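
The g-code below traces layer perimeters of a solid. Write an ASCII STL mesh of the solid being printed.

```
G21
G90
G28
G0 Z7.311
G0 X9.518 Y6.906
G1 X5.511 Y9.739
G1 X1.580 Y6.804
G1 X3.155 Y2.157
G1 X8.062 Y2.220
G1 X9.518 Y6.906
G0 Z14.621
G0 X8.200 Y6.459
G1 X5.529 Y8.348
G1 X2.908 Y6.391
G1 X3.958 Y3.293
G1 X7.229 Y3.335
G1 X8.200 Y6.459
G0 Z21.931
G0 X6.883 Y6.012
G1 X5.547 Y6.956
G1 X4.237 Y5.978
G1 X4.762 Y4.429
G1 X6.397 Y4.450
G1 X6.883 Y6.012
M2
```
solid part
  facet normal 0.0000 0.0000 -1.0000
    outer loop
      vertex 0.251 7.217 0.000
      vertex 5.493 11.130 0.000
      vertex 10.835 7.353 0.000
    endloop
  endfacet
  facet normal 0.0000 0.0000 -1.0000
    outer loop
      vertex 2.352 1.021 0.000
      vertex 0.251 7.217 0.000
      vertex 10.835 7.353 0.000
    endloop
  endfacet
  facet normal 0.0000 0.0000 -1.0000
    outer loop
      vertex 8.894 1.105 0.000
      vertex 2.352 1.021 0.000
      vertex 10.835 7.353 0.000
    endloop
  endfacet
  facet normal 0.5706 0.8070 0.1522
    outer loop
      vertex 10.835 7.353 0.000
      vertex 5.493 11.130 0.000
      vertex 5.565 5.565 29.242
    endloop
  endfacet
  facet normal -0.5912 0.7920 0.1522
    outer loop
      vertex 5.493 11.130 0.000
      vertex 0.251 7.217 0.000
      vertex 5.565 5.565 29.242
    endloop
  endfacet
  facet normal -0.9360 -0.3174 0.1522
    outer loop
      vertex 0.251 7.217 0.000
      vertex 2.352 1.021 0.000
      vertex 5.565 5.565 29.242
    endloop
  endfacet
  facet normal 0.0127 -0.9883 0.1522
    outer loop
      vertex 2.352 1.021 0.000
      vertex 8.894 1.105 0.000
      vertex 5.565 5.565 29.242
    endloop
  endfacet
  facet normal 0.9439 -0.2932 0.1522
    outer loop
      vertex 8.894 1.105 0.000
      vertex 10.835 7.353 0.000
      vertex 5.565 5.565 29.242
    endloop
  endfacet
endsolid part

The G0 Z moves step by Δz≈7.311 mm. The G1 loops shrink linearly with z, so the solid tapers from its base footprint up to z≈29.2. Closing with a flat bottom cap and the tapered top and triangulating gives 8 facets — a regular 5-sided pyramid, base circumscribed radius ≈ 5.57 mm, apex at z ≈ 29.2 mm.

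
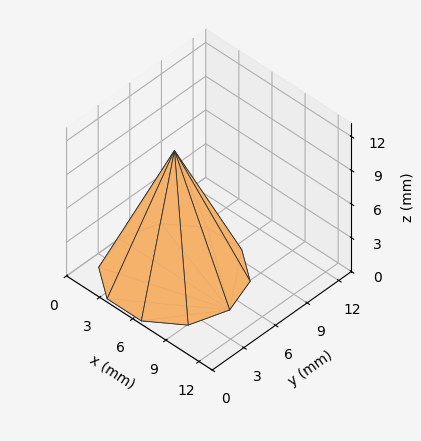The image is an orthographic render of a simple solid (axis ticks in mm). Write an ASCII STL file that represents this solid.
Reading the render: the shape is a regular 10-sided pyramid, base circumscribed radius ≈ 5 mm, apex at z ≈ 11 mm (dimensions read to the nearest mm from the axis ticks). For the STL, each face is triangulated and given an outward normal.

solid part
  facet normal 0.0000 0.0000 -1.0000
    outer loop
      vertex 6.55 9.76 0.00
      vertex 9.05 7.94 0.00
      vertex 10.00 5.00 0.00
    endloop
  endfacet
  facet normal 0.0000 0.0000 -1.0000
    outer loop
      vertex 3.45 9.76 0.00
      vertex 6.55 9.76 0.00
      vertex 10.00 5.00 0.00
    endloop
  endfacet
  facet normal 0.0000 0.0000 -1.0000
    outer loop
      vertex 0.95 7.94 0.00
      vertex 3.45 9.76 0.00
      vertex 10.00 5.00 0.00
    endloop
  endfacet
  facet normal 0.0000 0.0000 -1.0000
    outer loop
      vertex 0.00 5.00 0.00
      vertex 0.95 7.94 0.00
      vertex 10.00 5.00 0.00
    endloop
  endfacet
  facet normal 0.0000 0.0000 -1.0000
    outer loop
      vertex 0.95 2.06 0.00
      vertex 0.00 5.00 0.00
      vertex 10.00 5.00 0.00
    endloop
  endfacet
  facet normal 0.0000 0.0000 -1.0000
    outer loop
      vertex 3.45 0.24 0.00
      vertex 0.95 2.06 0.00
      vertex 10.00 5.00 0.00
    endloop
  endfacet
  facet normal 0.0000 0.0000 -1.0000
    outer loop
      vertex 6.55 0.24 0.00
      vertex 3.45 0.24 0.00
      vertex 10.00 5.00 0.00
    endloop
  endfacet
  facet normal 0.0000 0.0000 -1.0000
    outer loop
      vertex 9.05 2.06 0.00
      vertex 6.55 0.24 0.00
      vertex 10.00 5.00 0.00
    endloop
  endfacet
  facet normal 0.8734 0.2822 0.3970
    outer loop
      vertex 10.00 5.00 0.00
      vertex 9.05 7.94 0.00
      vertex 5.00 5.00 11.00
    endloop
  endfacet
  facet normal 0.5401 0.7420 0.3972
    outer loop
      vertex 9.05 7.94 0.00
      vertex 6.55 9.76 0.00
      vertex 5.00 5.00 11.00
    endloop
  endfacet
  facet normal 0.0000 0.9178 0.3971
    outer loop
      vertex 6.55 9.76 0.00
      vertex 3.45 9.76 0.00
      vertex 5.00 5.00 11.00
    endloop
  endfacet
  facet normal -0.5401 0.7420 0.3972
    outer loop
      vertex 3.45 9.76 0.00
      vertex 0.95 7.94 0.00
      vertex 5.00 5.00 11.00
    endloop
  endfacet
  facet normal -0.8734 0.2822 0.3970
    outer loop
      vertex 0.95 7.94 0.00
      vertex 0.00 5.00 0.00
      vertex 5.00 5.00 11.00
    endloop
  endfacet
  facet normal -0.8734 -0.2822 0.3970
    outer loop
      vertex 0.00 5.00 0.00
      vertex 0.95 2.06 0.00
      vertex 5.00 5.00 11.00
    endloop
  endfacet
  facet normal -0.5401 -0.7420 0.3972
    outer loop
      vertex 0.95 2.06 0.00
      vertex 3.45 0.24 0.00
      vertex 5.00 5.00 11.00
    endloop
  endfacet
  facet normal 0.0000 -0.9178 0.3971
    outer loop
      vertex 3.45 0.24 0.00
      vertex 6.55 0.24 0.00
      vertex 5.00 5.00 11.00
    endloop
  endfacet
  facet normal 0.5401 -0.7420 0.3972
    outer loop
      vertex 6.55 0.24 0.00
      vertex 9.05 2.06 0.00
      vertex 5.00 5.00 11.00
    endloop
  endfacet
  facet normal 0.8734 -0.2822 0.3970
    outer loop
      vertex 9.05 2.06 0.00
      vertex 10.00 5.00 0.00
      vertex 5.00 5.00 11.00
    endloop
  endfacet
endsolid part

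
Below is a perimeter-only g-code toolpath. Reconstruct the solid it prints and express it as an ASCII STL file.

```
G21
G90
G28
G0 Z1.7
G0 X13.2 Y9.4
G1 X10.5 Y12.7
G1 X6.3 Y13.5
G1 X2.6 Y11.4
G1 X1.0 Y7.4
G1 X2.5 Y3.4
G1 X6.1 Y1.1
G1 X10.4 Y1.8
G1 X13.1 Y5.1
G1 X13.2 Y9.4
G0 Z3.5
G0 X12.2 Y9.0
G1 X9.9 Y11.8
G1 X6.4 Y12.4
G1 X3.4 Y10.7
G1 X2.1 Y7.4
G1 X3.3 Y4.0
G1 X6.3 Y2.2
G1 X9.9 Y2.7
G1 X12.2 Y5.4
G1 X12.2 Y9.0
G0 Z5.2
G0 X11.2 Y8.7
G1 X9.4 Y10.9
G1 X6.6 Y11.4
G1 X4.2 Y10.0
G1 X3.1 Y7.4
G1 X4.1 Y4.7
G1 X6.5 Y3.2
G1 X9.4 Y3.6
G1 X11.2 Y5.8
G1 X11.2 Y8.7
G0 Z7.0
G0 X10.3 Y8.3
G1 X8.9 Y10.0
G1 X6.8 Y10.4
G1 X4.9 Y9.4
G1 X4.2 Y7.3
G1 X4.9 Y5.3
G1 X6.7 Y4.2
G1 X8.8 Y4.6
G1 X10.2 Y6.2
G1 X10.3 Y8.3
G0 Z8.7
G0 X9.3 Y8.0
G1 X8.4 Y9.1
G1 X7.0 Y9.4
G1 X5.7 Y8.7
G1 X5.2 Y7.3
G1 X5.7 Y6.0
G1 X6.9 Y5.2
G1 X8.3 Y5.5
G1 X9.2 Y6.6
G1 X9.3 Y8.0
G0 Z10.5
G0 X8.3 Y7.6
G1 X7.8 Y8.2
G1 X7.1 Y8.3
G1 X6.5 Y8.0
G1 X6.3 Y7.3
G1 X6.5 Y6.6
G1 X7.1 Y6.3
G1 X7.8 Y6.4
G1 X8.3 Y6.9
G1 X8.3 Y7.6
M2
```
solid part
  facet normal 0.0000 0.0000 -1.0000
    outer loop
      vertex 6.1 14.5 0.0
      vertex 11.0 13.6 0.0
      vertex 14.2 9.7 0.0
    endloop
  endfacet
  facet normal 0.0000 0.0000 -1.0000
    outer loop
      vertex 1.8 12.1 0.0
      vertex 6.1 14.5 0.0
      vertex 14.2 9.7 0.0
    endloop
  endfacet
  facet normal 0.0000 0.0000 -1.0000
    outer loop
      vertex 0.0 7.4 0.0
      vertex 1.8 12.1 0.0
      vertex 14.2 9.7 0.0
    endloop
  endfacet
  facet normal 0.0000 0.0000 -1.0000
    outer loop
      vertex 1.7 2.7 0.0
      vertex 0.0 7.4 0.0
      vertex 14.2 9.7 0.0
    endloop
  endfacet
  facet normal 0.0000 0.0000 -1.0000
    outer loop
      vertex 5.9 0.1 0.0
      vertex 1.7 2.7 0.0
      vertex 14.2 9.7 0.0
    endloop
  endfacet
  facet normal 0.0000 0.0000 -1.0000
    outer loop
      vertex 10.9 0.9 0.0
      vertex 5.9 0.1 0.0
      vertex 14.2 9.7 0.0
    endloop
  endfacet
  facet normal 0.0000 0.0000 -1.0000
    outer loop
      vertex 14.1 4.7 0.0
      vertex 10.9 0.9 0.0
      vertex 14.2 9.7 0.0
    endloop
  endfacet
  facet normal 0.6739 0.5530 0.4899
    outer loop
      vertex 14.2 9.7 0.0
      vertex 11.0 13.6 0.0
      vertex 7.3 7.3 12.2
    endloop
  endfacet
  facet normal 0.1574 0.8572 0.4904
    outer loop
      vertex 11.0 13.6 0.0
      vertex 6.1 14.5 0.0
      vertex 7.3 7.3 12.2
    endloop
  endfacet
  facet normal -0.4246 0.7608 0.4908
    outer loop
      vertex 6.1 14.5 0.0
      vertex 1.8 12.1 0.0
      vertex 7.3 7.3 12.2
    endloop
  endfacet
  facet normal -0.8142 0.3118 0.4897
    outer loop
      vertex 1.8 12.1 0.0
      vertex 0.0 7.4 0.0
      vertex 7.3 7.3 12.2
    endloop
  endfacet
  facet normal -0.8205 -0.2968 0.4885
    outer loop
      vertex 0.0 7.4 0.0
      vertex 1.7 2.7 0.0
      vertex 7.3 7.3 12.2
    endloop
  endfacet
  facet normal -0.4588 -0.7412 0.4901
    outer loop
      vertex 1.7 2.7 0.0
      vertex 5.9 0.1 0.0
      vertex 7.3 7.3 12.2
    endloop
  endfacet
  facet normal 0.1376 -0.8598 0.4917
    outer loop
      vertex 5.9 0.1 0.0
      vertex 10.9 0.9 0.0
      vertex 7.3 7.3 12.2
    endloop
  endfacet
  facet normal 0.6664 -0.5611 0.4910
    outer loop
      vertex 10.9 0.9 0.0
      vertex 14.1 4.7 0.0
      vertex 7.3 7.3 12.2
    endloop
  endfacet
  facet normal 0.8718 -0.0174 0.4896
    outer loop
      vertex 14.1 4.7 0.0
      vertex 14.2 9.7 0.0
      vertex 7.3 7.3 12.2
    endloop
  endfacet
endsolid part

The G0 Z moves step by Δz≈1.7 mm. The G1 loops shrink linearly with z, so the solid tapers from its base footprint up to z≈12.2. Closing with a flat bottom cap and the tapered top and triangulating gives 16 facets — a regular 9-sided pyramid, base circumscribed radius ≈ 7.3 mm, apex at z ≈ 12.2 mm.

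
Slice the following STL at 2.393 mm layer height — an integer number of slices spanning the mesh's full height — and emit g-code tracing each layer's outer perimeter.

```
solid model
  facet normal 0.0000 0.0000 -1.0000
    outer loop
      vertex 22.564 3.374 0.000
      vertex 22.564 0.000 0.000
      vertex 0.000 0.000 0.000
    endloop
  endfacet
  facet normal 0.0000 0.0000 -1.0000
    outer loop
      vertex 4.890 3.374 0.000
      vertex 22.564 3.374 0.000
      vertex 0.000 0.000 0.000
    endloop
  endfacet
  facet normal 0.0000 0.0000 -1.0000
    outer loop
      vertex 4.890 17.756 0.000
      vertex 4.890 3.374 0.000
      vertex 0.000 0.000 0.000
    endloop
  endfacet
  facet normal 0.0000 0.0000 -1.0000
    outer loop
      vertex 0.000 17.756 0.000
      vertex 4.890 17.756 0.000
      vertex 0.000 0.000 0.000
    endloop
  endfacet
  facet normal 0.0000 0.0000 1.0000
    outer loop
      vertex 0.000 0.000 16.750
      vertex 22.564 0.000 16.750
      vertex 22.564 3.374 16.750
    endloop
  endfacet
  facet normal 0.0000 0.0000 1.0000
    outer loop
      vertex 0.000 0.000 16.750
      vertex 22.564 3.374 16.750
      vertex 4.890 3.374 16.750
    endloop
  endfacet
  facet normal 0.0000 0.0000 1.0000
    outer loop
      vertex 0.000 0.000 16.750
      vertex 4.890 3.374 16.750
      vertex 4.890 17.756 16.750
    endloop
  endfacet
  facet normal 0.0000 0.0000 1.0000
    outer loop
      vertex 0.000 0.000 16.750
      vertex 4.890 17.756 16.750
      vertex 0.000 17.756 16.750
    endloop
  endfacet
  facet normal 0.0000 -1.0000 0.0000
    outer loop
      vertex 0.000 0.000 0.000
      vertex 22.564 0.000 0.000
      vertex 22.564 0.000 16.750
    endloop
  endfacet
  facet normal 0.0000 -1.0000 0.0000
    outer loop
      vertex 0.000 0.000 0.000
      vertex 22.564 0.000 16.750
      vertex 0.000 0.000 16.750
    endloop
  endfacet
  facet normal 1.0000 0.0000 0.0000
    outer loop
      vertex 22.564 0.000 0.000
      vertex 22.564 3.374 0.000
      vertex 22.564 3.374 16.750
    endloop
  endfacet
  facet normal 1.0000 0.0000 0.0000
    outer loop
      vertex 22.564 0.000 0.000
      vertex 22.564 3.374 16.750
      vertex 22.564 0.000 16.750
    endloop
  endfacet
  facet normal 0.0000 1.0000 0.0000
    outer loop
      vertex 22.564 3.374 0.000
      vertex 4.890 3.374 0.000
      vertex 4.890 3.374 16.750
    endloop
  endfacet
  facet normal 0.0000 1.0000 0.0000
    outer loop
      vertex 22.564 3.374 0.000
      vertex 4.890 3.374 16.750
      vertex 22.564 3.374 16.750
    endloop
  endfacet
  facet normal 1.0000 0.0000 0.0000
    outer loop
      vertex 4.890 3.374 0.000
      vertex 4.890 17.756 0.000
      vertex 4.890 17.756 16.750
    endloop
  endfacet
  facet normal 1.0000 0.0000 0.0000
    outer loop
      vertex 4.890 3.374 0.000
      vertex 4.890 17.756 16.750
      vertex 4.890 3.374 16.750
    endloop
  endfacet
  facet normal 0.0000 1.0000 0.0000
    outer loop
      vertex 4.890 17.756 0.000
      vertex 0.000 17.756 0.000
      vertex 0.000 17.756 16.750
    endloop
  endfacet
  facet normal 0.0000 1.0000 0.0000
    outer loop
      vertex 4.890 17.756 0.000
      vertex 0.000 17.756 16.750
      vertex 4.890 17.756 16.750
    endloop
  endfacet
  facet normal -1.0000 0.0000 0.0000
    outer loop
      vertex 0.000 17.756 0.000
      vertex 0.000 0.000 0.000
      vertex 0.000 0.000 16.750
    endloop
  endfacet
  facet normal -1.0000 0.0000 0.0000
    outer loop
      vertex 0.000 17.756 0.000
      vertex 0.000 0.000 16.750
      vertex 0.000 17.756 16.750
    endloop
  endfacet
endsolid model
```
; perimeter-only toolpath
G21 ; units = mm
G90 ; absolute positioning
G28 ; home
; layer 1
G0 Z2.393
G0 X0.000 Y0.000
G1 X22.564 Y0.000
G1 X22.564 Y3.374
G1 X4.890 Y3.374
G1 X4.890 Y17.756
G1 X0.000 Y17.756
G1 X0.000 Y0.000
; layer 2
G0 Z4.786
G0 X0.000 Y0.000
G1 X22.564 Y0.000
G1 X22.564 Y3.374
G1 X4.890 Y3.374
G1 X4.890 Y17.756
G1 X0.000 Y17.756
G1 X0.000 Y0.000
; layer 3
G0 Z7.179
G0 X0.000 Y0.000
G1 X22.564 Y0.000
G1 X22.564 Y3.374
G1 X4.890 Y3.374
G1 X4.890 Y17.756
G1 X0.000 Y17.756
G1 X0.000 Y0.000
; layer 4
G0 Z9.571
G0 X0.000 Y0.000
G1 X22.564 Y0.000
G1 X22.564 Y3.374
G1 X4.890 Y3.374
G1 X4.890 Y17.756
G1 X0.000 Y17.756
G1 X0.000 Y0.000
; layer 5
G0 Z11.964
G0 X0.000 Y0.000
G1 X22.564 Y0.000
G1 X22.564 Y3.374
G1 X4.890 Y3.374
G1 X4.890 Y17.756
G1 X0.000 Y17.756
G1 X0.000 Y0.000
; layer 6
G0 Z14.357
G0 X0.000 Y0.000
G1 X22.564 Y0.000
G1 X22.564 Y3.374
G1 X4.890 Y3.374
G1 X4.890 Y17.756
G1 X0.000 Y17.756
G1 X0.000 Y0.000
; layer 7
G0 Z16.750
G0 X0.000 Y0.000
G1 X22.564 Y0.000
G1 X22.564 Y3.374
G1 X4.890 Y3.374
G1 X4.890 Y17.756
G1 X0.000 Y17.756
G1 X0.000 Y0.000
M2 ; end

The solid is an L-shaped prism: outer 22.6 × 17.8 mm, arm thicknesses ≈ 3.37 mm (horizontal) and 4.89 mm (vertical), extruded 16.8 mm in z. Slicing at Δz = 2.393 mm — 7 equal slices spanning the solid's height, so layer i sits at z = i·h/7 — gives 7 non-empty perimeters. Each is a 6-segment closed polygon; G0 lifts to the layer z and rapids to the start vertex, then G1 traces the edges.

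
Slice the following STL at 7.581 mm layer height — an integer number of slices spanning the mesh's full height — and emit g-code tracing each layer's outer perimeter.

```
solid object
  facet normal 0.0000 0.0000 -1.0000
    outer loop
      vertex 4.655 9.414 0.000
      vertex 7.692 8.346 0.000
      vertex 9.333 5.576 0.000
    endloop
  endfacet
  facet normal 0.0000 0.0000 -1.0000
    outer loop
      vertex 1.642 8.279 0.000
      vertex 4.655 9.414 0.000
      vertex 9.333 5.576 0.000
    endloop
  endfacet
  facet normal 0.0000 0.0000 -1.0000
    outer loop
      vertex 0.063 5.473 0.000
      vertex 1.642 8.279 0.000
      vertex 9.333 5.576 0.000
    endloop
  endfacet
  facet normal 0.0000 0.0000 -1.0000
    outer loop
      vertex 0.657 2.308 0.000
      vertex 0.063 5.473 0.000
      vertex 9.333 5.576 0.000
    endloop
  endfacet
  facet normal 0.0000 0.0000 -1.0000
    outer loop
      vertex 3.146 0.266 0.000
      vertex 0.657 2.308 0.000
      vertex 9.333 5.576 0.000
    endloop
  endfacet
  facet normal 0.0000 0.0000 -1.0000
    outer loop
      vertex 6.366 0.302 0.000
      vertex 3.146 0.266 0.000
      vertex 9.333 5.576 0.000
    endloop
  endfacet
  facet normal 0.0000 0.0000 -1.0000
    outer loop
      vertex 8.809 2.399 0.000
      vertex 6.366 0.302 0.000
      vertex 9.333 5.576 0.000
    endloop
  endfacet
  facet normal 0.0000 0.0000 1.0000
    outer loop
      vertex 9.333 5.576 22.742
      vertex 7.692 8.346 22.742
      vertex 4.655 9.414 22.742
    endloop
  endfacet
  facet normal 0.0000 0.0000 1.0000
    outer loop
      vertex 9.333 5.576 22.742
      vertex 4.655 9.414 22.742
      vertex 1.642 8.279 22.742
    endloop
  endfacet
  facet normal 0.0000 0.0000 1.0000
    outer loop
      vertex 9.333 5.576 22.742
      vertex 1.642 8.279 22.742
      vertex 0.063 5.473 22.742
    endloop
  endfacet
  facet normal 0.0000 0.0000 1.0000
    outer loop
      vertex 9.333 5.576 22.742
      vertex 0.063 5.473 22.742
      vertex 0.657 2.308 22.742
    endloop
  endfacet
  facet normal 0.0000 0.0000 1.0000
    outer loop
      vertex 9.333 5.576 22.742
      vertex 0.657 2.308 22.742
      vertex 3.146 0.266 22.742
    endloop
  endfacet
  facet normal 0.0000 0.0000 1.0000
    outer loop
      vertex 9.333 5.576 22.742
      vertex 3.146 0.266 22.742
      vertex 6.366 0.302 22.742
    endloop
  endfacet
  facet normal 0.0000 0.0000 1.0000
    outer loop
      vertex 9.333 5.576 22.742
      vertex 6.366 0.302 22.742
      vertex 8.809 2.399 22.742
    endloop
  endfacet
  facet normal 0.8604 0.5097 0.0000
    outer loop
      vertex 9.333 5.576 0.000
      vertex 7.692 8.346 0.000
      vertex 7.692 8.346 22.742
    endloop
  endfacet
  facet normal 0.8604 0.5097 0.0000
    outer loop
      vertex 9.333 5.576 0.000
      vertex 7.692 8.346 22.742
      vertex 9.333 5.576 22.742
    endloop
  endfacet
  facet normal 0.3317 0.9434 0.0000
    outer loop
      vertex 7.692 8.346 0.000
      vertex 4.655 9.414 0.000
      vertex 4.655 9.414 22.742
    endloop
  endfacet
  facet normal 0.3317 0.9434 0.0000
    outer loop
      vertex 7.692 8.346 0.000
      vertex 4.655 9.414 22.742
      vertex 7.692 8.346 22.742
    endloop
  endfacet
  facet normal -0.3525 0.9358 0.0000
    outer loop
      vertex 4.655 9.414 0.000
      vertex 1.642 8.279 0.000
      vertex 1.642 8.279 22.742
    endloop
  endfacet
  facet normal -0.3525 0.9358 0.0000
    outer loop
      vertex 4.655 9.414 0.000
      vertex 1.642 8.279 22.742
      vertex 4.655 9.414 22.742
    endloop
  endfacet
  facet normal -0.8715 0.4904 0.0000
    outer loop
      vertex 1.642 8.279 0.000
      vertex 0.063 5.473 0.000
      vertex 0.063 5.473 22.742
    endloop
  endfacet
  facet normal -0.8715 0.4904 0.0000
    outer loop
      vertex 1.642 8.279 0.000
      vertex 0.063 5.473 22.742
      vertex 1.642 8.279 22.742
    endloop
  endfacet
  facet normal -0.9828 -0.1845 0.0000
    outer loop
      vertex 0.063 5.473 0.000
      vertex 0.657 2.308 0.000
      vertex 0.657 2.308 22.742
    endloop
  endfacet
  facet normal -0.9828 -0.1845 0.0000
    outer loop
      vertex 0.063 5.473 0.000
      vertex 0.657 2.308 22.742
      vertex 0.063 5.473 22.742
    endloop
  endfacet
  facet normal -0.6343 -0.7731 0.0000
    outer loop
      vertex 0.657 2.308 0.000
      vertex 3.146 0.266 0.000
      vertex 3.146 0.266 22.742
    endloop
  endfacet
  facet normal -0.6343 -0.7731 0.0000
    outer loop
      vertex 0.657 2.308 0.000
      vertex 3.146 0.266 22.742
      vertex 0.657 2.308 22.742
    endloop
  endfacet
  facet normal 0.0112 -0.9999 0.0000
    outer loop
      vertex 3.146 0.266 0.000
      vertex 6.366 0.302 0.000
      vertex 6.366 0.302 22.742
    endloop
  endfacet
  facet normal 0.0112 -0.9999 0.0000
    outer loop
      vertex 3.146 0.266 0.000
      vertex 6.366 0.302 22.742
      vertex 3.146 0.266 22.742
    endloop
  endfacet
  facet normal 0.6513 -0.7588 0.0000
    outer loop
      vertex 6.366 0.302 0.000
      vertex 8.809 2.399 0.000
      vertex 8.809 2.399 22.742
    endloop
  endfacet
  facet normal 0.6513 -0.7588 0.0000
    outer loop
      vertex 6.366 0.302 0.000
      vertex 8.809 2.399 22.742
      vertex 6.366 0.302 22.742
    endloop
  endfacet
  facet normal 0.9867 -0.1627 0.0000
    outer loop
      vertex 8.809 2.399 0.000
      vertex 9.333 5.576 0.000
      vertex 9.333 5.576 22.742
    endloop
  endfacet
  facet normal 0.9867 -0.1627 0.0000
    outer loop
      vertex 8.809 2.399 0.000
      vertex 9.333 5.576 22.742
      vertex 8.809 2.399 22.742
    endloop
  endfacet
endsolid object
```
; perimeter-only toolpath
G21 ; units = mm
G90 ; absolute positioning
G28 ; home
; layer 1
G0 Z7.581
G0 X9.333 Y5.576
G1 X7.692 Y8.346
G1 X4.655 Y9.414
G1 X1.642 Y8.279
G1 X0.063 Y5.473
G1 X0.657 Y2.308
G1 X3.146 Y0.266
G1 X6.366 Y0.302
G1 X8.809 Y2.399
G1 X9.333 Y5.576
; layer 2
G0 Z15.161
G0 X9.333 Y5.576
G1 X7.692 Y8.346
G1 X4.655 Y9.414
G1 X1.642 Y8.279
G1 X0.063 Y5.473
G1 X0.657 Y2.308
G1 X3.146 Y0.266
G1 X6.366 Y0.302
G1 X8.809 Y2.399
G1 X9.333 Y5.576
; layer 3
G0 Z22.742
G0 X9.333 Y5.576
G1 X7.692 Y8.346
G1 X4.655 Y9.414
G1 X1.642 Y8.279
G1 X0.063 Y5.473
G1 X0.657 Y2.308
G1 X3.146 Y0.266
G1 X6.366 Y0.302
G1 X8.809 Y2.399
G1 X9.333 Y5.576
M2 ; end

The solid is a regular 9-sided prism (a cylinder approximated with 9 flat sides), circumscribed radius ≈ 4.71 mm, height ≈ 22.7 mm. Slicing at Δz = 7.581 mm — 3 equal slices spanning the solid's height, so layer i sits at z = i·h/3 — gives 3 non-empty perimeters. Each is a 9-segment closed polygon; G0 lifts to the layer z and rapids to the start vertex, then G1 traces the edges.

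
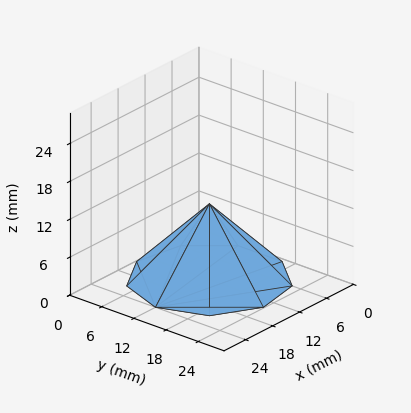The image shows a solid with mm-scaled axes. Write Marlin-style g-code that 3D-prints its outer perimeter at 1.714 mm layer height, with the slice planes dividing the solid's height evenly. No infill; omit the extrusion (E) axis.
Reading the render: the shape is a regular 9-sided pyramid, base circumscribed radius ≈ 12 mm, apex at z ≈ 12 mm (dimensions read to the nearest mm from the axis ticks). For the g-code, the solid's height is divided into equal slices at the stated Δz and each level perimeter traced with G1 moves after a G0 lift.

; perimeter-only toolpath
G21 ; units = mm
G90 ; absolute positioning
G28 ; home
; layer 1
G0 Z1.714
G0 X22.286 Y12.000
G1 X19.880 Y18.611
G1 X13.786 Y22.130
G1 X6.857 Y20.907
G1 X2.335 Y15.518
G1 X2.335 Y8.482
G1 X6.857 Y3.093
G1 X13.786 Y1.870
G1 X19.880 Y5.389
G1 X22.286 Y12.000
; layer 2
G0 Z3.429
G0 X20.571 Y12.000
G1 X18.566 Y17.509
G1 X13.489 Y20.441
G1 X7.714 Y19.423
G1 X3.946 Y14.931
G1 X3.946 Y9.069
G1 X7.714 Y4.577
G1 X13.489 Y3.559
G1 X18.566 Y6.491
G1 X20.571 Y12.000
; layer 3
G0 Z5.143
G0 X18.857 Y12.000
G1 X17.253 Y16.407
G1 X13.191 Y18.753
G1 X8.571 Y17.938
G1 X5.557 Y14.345
G1 X5.557 Y9.655
G1 X8.571 Y6.062
G1 X13.191 Y5.247
G1 X17.253 Y7.593
G1 X18.857 Y12.000
; layer 4
G0 Z6.857
G0 X17.143 Y12.000
G1 X15.940 Y15.306
G1 X12.893 Y17.065
G1 X9.429 Y16.454
G1 X7.167 Y13.759
G1 X7.167 Y10.241
G1 X9.429 Y7.546
G1 X12.893 Y6.935
G1 X15.940 Y8.694
G1 X17.143 Y12.000
; layer 5
G0 Z8.571
G0 X15.429 Y12.000
G1 X14.627 Y14.204
G1 X12.595 Y15.377
G1 X10.286 Y14.969
G1 X8.778 Y13.173
G1 X8.778 Y10.827
G1 X10.286 Y9.031
G1 X12.595 Y8.623
G1 X14.627 Y9.796
G1 X15.429 Y12.000
; layer 6
G0 Z10.286
G0 X13.714 Y12.000
G1 X13.313 Y13.102
G1 X12.298 Y13.688
G1 X11.143 Y13.485
G1 X10.389 Y12.586
G1 X10.389 Y11.414
G1 X11.143 Y10.515
G1 X12.298 Y10.312
G1 X13.313 Y10.898
G1 X13.714 Y12.000
M2 ; end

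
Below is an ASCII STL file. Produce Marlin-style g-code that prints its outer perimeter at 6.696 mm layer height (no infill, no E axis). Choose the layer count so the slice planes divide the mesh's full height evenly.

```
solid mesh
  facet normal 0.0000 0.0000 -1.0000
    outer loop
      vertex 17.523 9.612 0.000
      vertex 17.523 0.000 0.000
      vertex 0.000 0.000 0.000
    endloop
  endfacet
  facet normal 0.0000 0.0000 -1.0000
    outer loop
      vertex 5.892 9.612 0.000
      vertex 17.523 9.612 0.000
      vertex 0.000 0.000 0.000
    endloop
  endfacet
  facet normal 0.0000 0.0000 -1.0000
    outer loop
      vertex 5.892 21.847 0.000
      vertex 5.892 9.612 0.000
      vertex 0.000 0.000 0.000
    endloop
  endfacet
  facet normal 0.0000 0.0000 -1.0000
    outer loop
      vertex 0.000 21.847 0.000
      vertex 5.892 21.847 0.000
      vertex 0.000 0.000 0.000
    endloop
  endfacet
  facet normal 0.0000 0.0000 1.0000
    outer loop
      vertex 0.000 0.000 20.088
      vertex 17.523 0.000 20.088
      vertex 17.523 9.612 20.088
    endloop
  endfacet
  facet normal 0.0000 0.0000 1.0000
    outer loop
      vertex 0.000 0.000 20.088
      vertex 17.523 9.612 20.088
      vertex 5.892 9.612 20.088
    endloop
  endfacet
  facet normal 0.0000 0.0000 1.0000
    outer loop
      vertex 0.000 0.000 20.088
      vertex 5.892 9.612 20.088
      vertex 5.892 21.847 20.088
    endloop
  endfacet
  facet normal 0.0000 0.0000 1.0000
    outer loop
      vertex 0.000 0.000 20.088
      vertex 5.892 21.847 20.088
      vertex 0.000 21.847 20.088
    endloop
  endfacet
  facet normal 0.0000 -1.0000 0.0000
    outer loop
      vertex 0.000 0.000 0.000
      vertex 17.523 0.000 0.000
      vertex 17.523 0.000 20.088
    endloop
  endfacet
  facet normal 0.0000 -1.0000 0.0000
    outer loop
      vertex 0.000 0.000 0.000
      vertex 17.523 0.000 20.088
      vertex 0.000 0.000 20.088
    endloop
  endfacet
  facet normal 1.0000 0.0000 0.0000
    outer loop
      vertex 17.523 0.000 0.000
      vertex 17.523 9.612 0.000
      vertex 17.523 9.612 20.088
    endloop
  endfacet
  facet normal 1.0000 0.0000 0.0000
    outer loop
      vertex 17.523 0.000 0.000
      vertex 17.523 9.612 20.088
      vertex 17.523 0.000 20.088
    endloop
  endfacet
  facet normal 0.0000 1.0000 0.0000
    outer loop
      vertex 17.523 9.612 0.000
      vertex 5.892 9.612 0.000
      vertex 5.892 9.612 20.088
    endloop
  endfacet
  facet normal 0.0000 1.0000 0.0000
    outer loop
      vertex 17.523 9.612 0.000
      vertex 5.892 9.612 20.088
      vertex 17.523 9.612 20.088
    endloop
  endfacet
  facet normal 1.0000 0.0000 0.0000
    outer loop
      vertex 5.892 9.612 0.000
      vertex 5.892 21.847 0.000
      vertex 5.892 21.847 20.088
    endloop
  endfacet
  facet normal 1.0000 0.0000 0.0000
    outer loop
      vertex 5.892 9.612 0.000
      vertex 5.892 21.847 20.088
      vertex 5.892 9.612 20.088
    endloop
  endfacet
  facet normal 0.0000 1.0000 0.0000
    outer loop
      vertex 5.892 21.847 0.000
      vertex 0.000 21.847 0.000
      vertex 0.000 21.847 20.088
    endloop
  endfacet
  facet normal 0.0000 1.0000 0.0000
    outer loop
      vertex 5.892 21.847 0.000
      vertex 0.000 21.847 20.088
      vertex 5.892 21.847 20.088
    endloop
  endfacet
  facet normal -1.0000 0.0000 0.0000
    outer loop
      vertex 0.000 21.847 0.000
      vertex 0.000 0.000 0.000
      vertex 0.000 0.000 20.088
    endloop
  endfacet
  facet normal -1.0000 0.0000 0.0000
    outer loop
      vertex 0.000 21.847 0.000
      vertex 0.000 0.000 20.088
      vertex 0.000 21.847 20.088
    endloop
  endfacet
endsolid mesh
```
; perimeter-only toolpath
G21 ; units = mm
G90 ; absolute positioning
G28 ; home
; layer 1
G0 Z6.696
G0 X0.000 Y0.000
G1 X17.523 Y0.000
G1 X17.523 Y9.612
G1 X5.892 Y9.612
G1 X5.892 Y21.847
G1 X0.000 Y21.847
G1 X0.000 Y0.000
; layer 2
G0 Z13.392
G0 X0.000 Y0.000
G1 X17.523 Y0.000
G1 X17.523 Y9.612
G1 X5.892 Y9.612
G1 X5.892 Y21.847
G1 X0.000 Y21.847
G1 X0.000 Y0.000
; layer 3
G0 Z20.088
G0 X0.000 Y0.000
G1 X17.523 Y0.000
G1 X17.523 Y9.612
G1 X5.892 Y9.612
G1 X5.892 Y21.847
G1 X0.000 Y21.847
G1 X0.000 Y0.000
M2 ; end

The solid is an L-shaped prism: outer 17.5 × 21.8 mm, arm thicknesses ≈ 9.61 mm (horizontal) and 5.89 mm (vertical), extruded 20.1 mm in z. Slicing at Δz = 6.696 mm — 3 equal slices spanning the solid's height, so layer i sits at z = i·h/3 — gives 3 non-empty perimeters. Each is a 6-segment closed polygon; G0 lifts to the layer z and rapids to the start vertex, then G1 traces the edges.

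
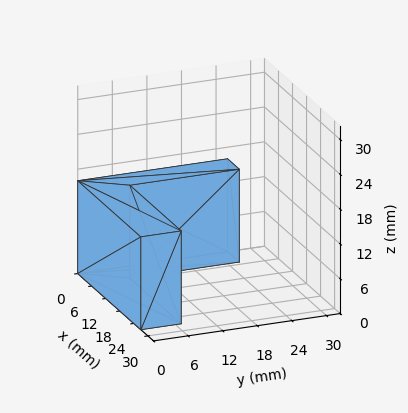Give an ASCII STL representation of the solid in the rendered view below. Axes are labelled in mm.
Reading the render: the shape is an L-shaped prism: outer 27 × 26 mm, arm thicknesses ≈ 7 mm (horizontal) and 5 mm (vertical), extruded 16 mm in z (dimensions read to the nearest mm from the axis ticks). For the STL, each face is triangulated and given an outward normal.

solid part
  facet normal 0.0000 0.0000 -1.0000
    outer loop
      vertex 27.000 7.000 0.000
      vertex 27.000 0.000 0.000
      vertex 0.000 0.000 0.000
    endloop
  endfacet
  facet normal 0.0000 0.0000 -1.0000
    outer loop
      vertex 5.000 7.000 0.000
      vertex 27.000 7.000 0.000
      vertex 0.000 0.000 0.000
    endloop
  endfacet
  facet normal 0.0000 0.0000 -1.0000
    outer loop
      vertex 5.000 26.000 0.000
      vertex 5.000 7.000 0.000
      vertex 0.000 0.000 0.000
    endloop
  endfacet
  facet normal 0.0000 0.0000 -1.0000
    outer loop
      vertex 0.000 26.000 0.000
      vertex 5.000 26.000 0.000
      vertex 0.000 0.000 0.000
    endloop
  endfacet
  facet normal 0.0000 0.0000 1.0000
    outer loop
      vertex 0.000 0.000 16.000
      vertex 27.000 0.000 16.000
      vertex 27.000 7.000 16.000
    endloop
  endfacet
  facet normal 0.0000 0.0000 1.0000
    outer loop
      vertex 0.000 0.000 16.000
      vertex 27.000 7.000 16.000
      vertex 5.000 7.000 16.000
    endloop
  endfacet
  facet normal 0.0000 0.0000 1.0000
    outer loop
      vertex 0.000 0.000 16.000
      vertex 5.000 7.000 16.000
      vertex 5.000 26.000 16.000
    endloop
  endfacet
  facet normal 0.0000 0.0000 1.0000
    outer loop
      vertex 0.000 0.000 16.000
      vertex 5.000 26.000 16.000
      vertex 0.000 26.000 16.000
    endloop
  endfacet
  facet normal 0.0000 -1.0000 0.0000
    outer loop
      vertex 0.000 0.000 0.000
      vertex 27.000 0.000 0.000
      vertex 27.000 0.000 16.000
    endloop
  endfacet
  facet normal 0.0000 -1.0000 0.0000
    outer loop
      vertex 0.000 0.000 0.000
      vertex 27.000 0.000 16.000
      vertex 0.000 0.000 16.000
    endloop
  endfacet
  facet normal 1.0000 0.0000 0.0000
    outer loop
      vertex 27.000 0.000 0.000
      vertex 27.000 7.000 0.000
      vertex 27.000 7.000 16.000
    endloop
  endfacet
  facet normal 1.0000 0.0000 0.0000
    outer loop
      vertex 27.000 0.000 0.000
      vertex 27.000 7.000 16.000
      vertex 27.000 0.000 16.000
    endloop
  endfacet
  facet normal 0.0000 1.0000 0.0000
    outer loop
      vertex 27.000 7.000 0.000
      vertex 5.000 7.000 0.000
      vertex 5.000 7.000 16.000
    endloop
  endfacet
  facet normal 0.0000 1.0000 0.0000
    outer loop
      vertex 27.000 7.000 0.000
      vertex 5.000 7.000 16.000
      vertex 27.000 7.000 16.000
    endloop
  endfacet
  facet normal 1.0000 0.0000 0.0000
    outer loop
      vertex 5.000 7.000 0.000
      vertex 5.000 26.000 0.000
      vertex 5.000 26.000 16.000
    endloop
  endfacet
  facet normal 1.0000 0.0000 0.0000
    outer loop
      vertex 5.000 7.000 0.000
      vertex 5.000 26.000 16.000
      vertex 5.000 7.000 16.000
    endloop
  endfacet
  facet normal 0.0000 1.0000 0.0000
    outer loop
      vertex 5.000 26.000 0.000
      vertex 0.000 26.000 0.000
      vertex 0.000 26.000 16.000
    endloop
  endfacet
  facet normal 0.0000 1.0000 0.0000
    outer loop
      vertex 5.000 26.000 0.000
      vertex 0.000 26.000 16.000
      vertex 5.000 26.000 16.000
    endloop
  endfacet
  facet normal -1.0000 0.0000 0.0000
    outer loop
      vertex 0.000 26.000 0.000
      vertex 0.000 0.000 0.000
      vertex 0.000 0.000 16.000
    endloop
  endfacet
  facet normal -1.0000 0.0000 0.0000
    outer loop
      vertex 0.000 26.000 0.000
      vertex 0.000 0.000 16.000
      vertex 0.000 26.000 16.000
    endloop
  endfacet
endsolid part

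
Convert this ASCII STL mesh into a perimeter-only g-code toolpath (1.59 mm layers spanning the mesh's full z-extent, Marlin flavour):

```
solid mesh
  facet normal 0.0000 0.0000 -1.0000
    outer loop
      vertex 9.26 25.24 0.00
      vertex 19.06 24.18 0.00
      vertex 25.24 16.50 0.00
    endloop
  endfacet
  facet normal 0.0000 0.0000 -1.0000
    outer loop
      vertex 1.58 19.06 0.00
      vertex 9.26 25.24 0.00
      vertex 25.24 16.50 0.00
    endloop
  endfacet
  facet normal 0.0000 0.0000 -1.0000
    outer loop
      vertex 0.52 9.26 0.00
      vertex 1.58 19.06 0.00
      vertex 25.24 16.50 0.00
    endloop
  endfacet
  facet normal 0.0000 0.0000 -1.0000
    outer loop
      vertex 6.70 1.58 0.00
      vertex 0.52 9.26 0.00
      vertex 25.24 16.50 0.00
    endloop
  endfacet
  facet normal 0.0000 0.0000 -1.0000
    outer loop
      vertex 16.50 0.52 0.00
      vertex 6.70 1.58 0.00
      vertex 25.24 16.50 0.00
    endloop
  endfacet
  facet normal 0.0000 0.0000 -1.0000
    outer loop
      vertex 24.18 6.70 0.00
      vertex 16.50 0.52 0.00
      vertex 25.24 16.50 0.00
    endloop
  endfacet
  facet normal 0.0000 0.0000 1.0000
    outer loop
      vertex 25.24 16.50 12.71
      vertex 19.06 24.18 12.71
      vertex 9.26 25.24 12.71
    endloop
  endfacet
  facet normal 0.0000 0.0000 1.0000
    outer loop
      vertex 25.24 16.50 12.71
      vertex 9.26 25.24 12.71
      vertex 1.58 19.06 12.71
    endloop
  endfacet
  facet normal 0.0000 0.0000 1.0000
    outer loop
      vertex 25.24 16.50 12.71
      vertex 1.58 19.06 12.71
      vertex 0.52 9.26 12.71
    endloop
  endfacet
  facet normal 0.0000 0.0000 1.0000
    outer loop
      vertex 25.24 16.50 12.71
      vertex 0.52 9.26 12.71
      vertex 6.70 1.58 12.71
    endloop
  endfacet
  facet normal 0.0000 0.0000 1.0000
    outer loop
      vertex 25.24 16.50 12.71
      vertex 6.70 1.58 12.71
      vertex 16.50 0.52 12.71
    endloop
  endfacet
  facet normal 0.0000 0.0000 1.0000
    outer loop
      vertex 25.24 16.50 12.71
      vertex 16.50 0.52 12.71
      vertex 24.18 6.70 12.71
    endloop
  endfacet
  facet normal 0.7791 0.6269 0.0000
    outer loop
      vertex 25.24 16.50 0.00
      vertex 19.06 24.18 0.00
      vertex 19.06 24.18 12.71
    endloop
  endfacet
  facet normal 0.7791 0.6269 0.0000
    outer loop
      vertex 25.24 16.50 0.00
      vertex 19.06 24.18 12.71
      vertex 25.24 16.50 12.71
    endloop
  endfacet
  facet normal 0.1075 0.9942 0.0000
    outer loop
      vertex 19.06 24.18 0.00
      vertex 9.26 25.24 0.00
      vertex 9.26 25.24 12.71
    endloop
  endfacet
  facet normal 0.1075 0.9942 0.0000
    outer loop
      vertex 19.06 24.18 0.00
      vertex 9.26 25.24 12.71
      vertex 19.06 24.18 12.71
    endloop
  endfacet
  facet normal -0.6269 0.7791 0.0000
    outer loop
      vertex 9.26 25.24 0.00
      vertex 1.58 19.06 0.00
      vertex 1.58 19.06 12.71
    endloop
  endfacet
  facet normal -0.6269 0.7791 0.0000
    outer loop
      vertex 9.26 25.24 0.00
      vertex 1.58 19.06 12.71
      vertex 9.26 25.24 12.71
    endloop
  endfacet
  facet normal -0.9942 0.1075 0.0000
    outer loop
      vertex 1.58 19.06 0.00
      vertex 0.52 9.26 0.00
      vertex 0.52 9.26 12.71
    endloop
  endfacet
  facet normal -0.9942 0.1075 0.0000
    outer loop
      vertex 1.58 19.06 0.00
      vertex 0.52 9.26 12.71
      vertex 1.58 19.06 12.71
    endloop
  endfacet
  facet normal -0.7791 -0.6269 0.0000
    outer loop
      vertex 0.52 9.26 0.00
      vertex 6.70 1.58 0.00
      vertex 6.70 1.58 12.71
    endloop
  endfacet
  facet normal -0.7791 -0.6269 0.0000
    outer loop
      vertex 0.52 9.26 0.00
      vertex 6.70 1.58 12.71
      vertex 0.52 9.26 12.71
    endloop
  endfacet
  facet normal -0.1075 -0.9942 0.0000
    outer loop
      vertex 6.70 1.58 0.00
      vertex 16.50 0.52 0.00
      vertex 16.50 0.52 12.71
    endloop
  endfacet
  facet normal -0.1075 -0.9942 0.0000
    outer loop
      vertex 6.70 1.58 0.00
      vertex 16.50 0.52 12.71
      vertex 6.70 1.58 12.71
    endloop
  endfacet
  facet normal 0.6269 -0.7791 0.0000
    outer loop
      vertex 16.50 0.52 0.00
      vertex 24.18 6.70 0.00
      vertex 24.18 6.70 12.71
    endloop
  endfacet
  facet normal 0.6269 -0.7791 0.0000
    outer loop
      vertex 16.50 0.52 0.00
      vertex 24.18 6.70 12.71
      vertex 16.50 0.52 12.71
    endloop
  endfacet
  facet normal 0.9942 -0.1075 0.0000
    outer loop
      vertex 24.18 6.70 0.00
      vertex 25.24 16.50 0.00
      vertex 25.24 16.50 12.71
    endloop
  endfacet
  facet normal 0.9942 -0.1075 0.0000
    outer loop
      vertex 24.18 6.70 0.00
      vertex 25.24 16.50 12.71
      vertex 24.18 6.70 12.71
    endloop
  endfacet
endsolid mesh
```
; perimeter-only toolpath
G21 ; units = mm
G90 ; absolute positioning
G28 ; home
; layer 1
G0 Z1.59
G0 X25.24 Y16.50
G1 X19.06 Y24.18
G1 X9.26 Y25.24
G1 X1.58 Y19.06
G1 X0.52 Y9.26
G1 X6.70 Y1.58
G1 X16.50 Y0.52
G1 X24.18 Y6.70
G1 X25.24 Y16.50
; layer 2
G0 Z3.18
G0 X25.24 Y16.50
G1 X19.06 Y24.18
G1 X9.26 Y25.24
G1 X1.58 Y19.06
G1 X0.52 Y9.26
G1 X6.70 Y1.58
G1 X16.50 Y0.52
G1 X24.18 Y6.70
G1 X25.24 Y16.50
; layer 3
G0 Z4.77
G0 X25.24 Y16.50
G1 X19.06 Y24.18
G1 X9.26 Y25.24
G1 X1.58 Y19.06
G1 X0.52 Y9.26
G1 X6.70 Y1.58
G1 X16.50 Y0.52
G1 X24.18 Y6.70
G1 X25.24 Y16.50
; layer 4
G0 Z6.36
G0 X25.24 Y16.50
G1 X19.06 Y24.18
G1 X9.26 Y25.24
G1 X1.58 Y19.06
G1 X0.52 Y9.26
G1 X6.70 Y1.58
G1 X16.50 Y0.52
G1 X24.18 Y6.70
G1 X25.24 Y16.50
; layer 5
G0 Z7.94
G0 X25.24 Y16.50
G1 X19.06 Y24.18
G1 X9.26 Y25.24
G1 X1.58 Y19.06
G1 X0.52 Y9.26
G1 X6.70 Y1.58
G1 X16.50 Y0.52
G1 X24.18 Y6.70
G1 X25.24 Y16.50
; layer 6
G0 Z9.53
G0 X25.24 Y16.50
G1 X19.06 Y24.18
G1 X9.26 Y25.24
G1 X1.58 Y19.06
G1 X0.52 Y9.26
G1 X6.70 Y1.58
G1 X16.50 Y0.52
G1 X24.18 Y6.70
G1 X25.24 Y16.50
; layer 7
G0 Z11.12
G0 X25.24 Y16.50
G1 X19.06 Y24.18
G1 X9.26 Y25.24
G1 X1.58 Y19.06
G1 X0.52 Y9.26
G1 X6.70 Y1.58
G1 X16.50 Y0.52
G1 X24.18 Y6.70
G1 X25.24 Y16.50
; layer 8
G0 Z12.71
G0 X25.24 Y16.50
G1 X19.06 Y24.18
G1 X9.26 Y25.24
G1 X1.58 Y19.06
G1 X0.52 Y9.26
G1 X6.70 Y1.58
G1 X16.50 Y0.52
G1 X24.18 Y6.70
G1 X25.24 Y16.50
M2 ; end

The solid is a regular 8-sided prism (a cylinder approximated with 8 flat sides), circumscribed radius ≈ 12.9 mm, height ≈ 12.7 mm. Slicing at Δz = 1.59 mm — 8 equal slices spanning the solid's height, so layer i sits at z = i·h/8 — gives 8 non-empty perimeters. Each is a 8-segment closed polygon; G0 lifts to the layer z and rapids to the start vertex, then G1 traces the edges.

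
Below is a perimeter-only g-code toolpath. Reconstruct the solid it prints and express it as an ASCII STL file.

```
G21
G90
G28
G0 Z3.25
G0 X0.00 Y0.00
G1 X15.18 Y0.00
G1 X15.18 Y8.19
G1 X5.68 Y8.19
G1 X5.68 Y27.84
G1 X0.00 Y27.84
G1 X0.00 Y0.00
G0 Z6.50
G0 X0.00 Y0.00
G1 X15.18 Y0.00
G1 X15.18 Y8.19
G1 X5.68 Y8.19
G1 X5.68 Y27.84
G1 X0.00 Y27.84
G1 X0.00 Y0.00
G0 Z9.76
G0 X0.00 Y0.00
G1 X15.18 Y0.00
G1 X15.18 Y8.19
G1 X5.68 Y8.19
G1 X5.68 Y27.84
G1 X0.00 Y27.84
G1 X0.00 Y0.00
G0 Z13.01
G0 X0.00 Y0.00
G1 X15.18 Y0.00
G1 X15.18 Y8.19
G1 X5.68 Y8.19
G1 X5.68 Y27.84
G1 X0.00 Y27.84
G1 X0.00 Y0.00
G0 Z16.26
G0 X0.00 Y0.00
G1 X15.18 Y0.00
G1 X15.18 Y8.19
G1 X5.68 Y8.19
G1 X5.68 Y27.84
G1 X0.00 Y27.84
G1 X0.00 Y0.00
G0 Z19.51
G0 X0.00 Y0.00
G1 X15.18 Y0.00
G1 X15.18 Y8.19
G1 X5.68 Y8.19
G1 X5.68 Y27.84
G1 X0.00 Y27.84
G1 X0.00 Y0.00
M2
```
solid part
  facet normal 0.0000 0.0000 -1.0000
    outer loop
      vertex 15.18 8.19 0.00
      vertex 15.18 0.00 0.00
      vertex 0.00 0.00 0.00
    endloop
  endfacet
  facet normal 0.0000 0.0000 -1.0000
    outer loop
      vertex 5.68 8.19 0.00
      vertex 15.18 8.19 0.00
      vertex 0.00 0.00 0.00
    endloop
  endfacet
  facet normal 0.0000 0.0000 -1.0000
    outer loop
      vertex 5.68 27.84 0.00
      vertex 5.68 8.19 0.00
      vertex 0.00 0.00 0.00
    endloop
  endfacet
  facet normal 0.0000 0.0000 -1.0000
    outer loop
      vertex 0.00 27.84 0.00
      vertex 5.68 27.84 0.00
      vertex 0.00 0.00 0.00
    endloop
  endfacet
  facet normal 0.0000 0.0000 1.0000
    outer loop
      vertex 0.00 0.00 19.51
      vertex 15.18 0.00 19.51
      vertex 15.18 8.19 19.51
    endloop
  endfacet
  facet normal 0.0000 0.0000 1.0000
    outer loop
      vertex 0.00 0.00 19.51
      vertex 15.18 8.19 19.51
      vertex 5.68 8.19 19.51
    endloop
  endfacet
  facet normal 0.0000 0.0000 1.0000
    outer loop
      vertex 0.00 0.00 19.51
      vertex 5.68 8.19 19.51
      vertex 5.68 27.84 19.51
    endloop
  endfacet
  facet normal 0.0000 0.0000 1.0000
    outer loop
      vertex 0.00 0.00 19.51
      vertex 5.68 27.84 19.51
      vertex 0.00 27.84 19.51
    endloop
  endfacet
  facet normal 0.0000 -1.0000 0.0000
    outer loop
      vertex 0.00 0.00 0.00
      vertex 15.18 0.00 0.00
      vertex 15.18 0.00 19.51
    endloop
  endfacet
  facet normal 0.0000 -1.0000 0.0000
    outer loop
      vertex 0.00 0.00 0.00
      vertex 15.18 0.00 19.51
      vertex 0.00 0.00 19.51
    endloop
  endfacet
  facet normal 1.0000 0.0000 0.0000
    outer loop
      vertex 15.18 0.00 0.00
      vertex 15.18 8.19 0.00
      vertex 15.18 8.19 19.51
    endloop
  endfacet
  facet normal 1.0000 0.0000 0.0000
    outer loop
      vertex 15.18 0.00 0.00
      vertex 15.18 8.19 19.51
      vertex 15.18 0.00 19.51
    endloop
  endfacet
  facet normal 0.0000 1.0000 0.0000
    outer loop
      vertex 15.18 8.19 0.00
      vertex 5.68 8.19 0.00
      vertex 5.68 8.19 19.51
    endloop
  endfacet
  facet normal 0.0000 1.0000 0.0000
    outer loop
      vertex 15.18 8.19 0.00
      vertex 5.68 8.19 19.51
      vertex 15.18 8.19 19.51
    endloop
  endfacet
  facet normal 1.0000 0.0000 0.0000
    outer loop
      vertex 5.68 8.19 0.00
      vertex 5.68 27.84 0.00
      vertex 5.68 27.84 19.51
    endloop
  endfacet
  facet normal 1.0000 0.0000 0.0000
    outer loop
      vertex 5.68 8.19 0.00
      vertex 5.68 27.84 19.51
      vertex 5.68 8.19 19.51
    endloop
  endfacet
  facet normal 0.0000 1.0000 0.0000
    outer loop
      vertex 5.68 27.84 0.00
      vertex 0.00 27.84 0.00
      vertex 0.00 27.84 19.51
    endloop
  endfacet
  facet normal 0.0000 1.0000 0.0000
    outer loop
      vertex 5.68 27.84 0.00
      vertex 0.00 27.84 19.51
      vertex 5.68 27.84 19.51
    endloop
  endfacet
  facet normal -1.0000 0.0000 0.0000
    outer loop
      vertex 0.00 27.84 0.00
      vertex 0.00 0.00 0.00
      vertex 0.00 0.00 19.51
    endloop
  endfacet
  facet normal -1.0000 0.0000 0.0000
    outer loop
      vertex 0.00 27.84 0.00
      vertex 0.00 0.00 19.51
      vertex 0.00 27.84 19.51
    endloop
  endfacet
endsolid part

The G0 Z moves step by Δz≈3.25 mm. Every layer's G1 loop is the same polygon, so the solid is a straight extrusion of it from z=0 to z≈19.5. Closing with flat bottom and top caps and triangulating gives 20 facets — an L-shaped prism: outer 15.2 × 27.8 mm, arm thicknesses ≈ 8.19 mm (horizontal) and 5.68 mm (vertical), extruded 19.5 mm in z.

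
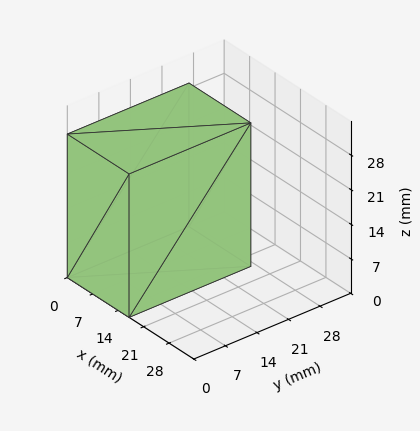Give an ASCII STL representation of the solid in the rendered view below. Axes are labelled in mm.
Reading the render: the shape is a rectangular box, roughly 17 × 27 mm footprint and 29 mm tall (dimensions read to the nearest mm from the axis ticks). For the STL, each face is triangulated and given an outward normal.

solid part
  facet normal 0.0000 0.0000 -1.0000
    outer loop
      vertex 17.0 27.0 0.0
      vertex 17.0 0.0 0.0
      vertex 0.0 0.0 0.0
    endloop
  endfacet
  facet normal 0.0000 0.0000 -1.0000
    outer loop
      vertex 0.0 27.0 0.0
      vertex 17.0 27.0 0.0
      vertex 0.0 0.0 0.0
    endloop
  endfacet
  facet normal 0.0000 0.0000 1.0000
    outer loop
      vertex 0.0 0.0 29.0
      vertex 17.0 0.0 29.0
      vertex 17.0 27.0 29.0
    endloop
  endfacet
  facet normal 0.0000 0.0000 1.0000
    outer loop
      vertex 0.0 0.0 29.0
      vertex 17.0 27.0 29.0
      vertex 0.0 27.0 29.0
    endloop
  endfacet
  facet normal 0.0000 -1.0000 0.0000
    outer loop
      vertex 0.0 0.0 0.0
      vertex 17.0 0.0 0.0
      vertex 17.0 0.0 29.0
    endloop
  endfacet
  facet normal 0.0000 -1.0000 0.0000
    outer loop
      vertex 0.0 0.0 0.0
      vertex 17.0 0.0 29.0
      vertex 0.0 0.0 29.0
    endloop
  endfacet
  facet normal 0.0000 1.0000 0.0000
    outer loop
      vertex 17.0 27.0 29.0
      vertex 17.0 27.0 0.0
      vertex 0.0 27.0 0.0
    endloop
  endfacet
  facet normal 0.0000 1.0000 0.0000
    outer loop
      vertex 0.0 27.0 29.0
      vertex 17.0 27.0 29.0
      vertex 0.0 27.0 0.0
    endloop
  endfacet
  facet normal -1.0000 0.0000 0.0000
    outer loop
      vertex 0.0 27.0 29.0
      vertex 0.0 27.0 0.0
      vertex 0.0 0.0 0.0
    endloop
  endfacet
  facet normal -1.0000 0.0000 0.0000
    outer loop
      vertex 0.0 0.0 29.0
      vertex 0.0 27.0 29.0
      vertex 0.0 0.0 0.0
    endloop
  endfacet
  facet normal 1.0000 0.0000 0.0000
    outer loop
      vertex 17.0 0.0 0.0
      vertex 17.0 27.0 0.0
      vertex 17.0 27.0 29.0
    endloop
  endfacet
  facet normal 1.0000 0.0000 0.0000
    outer loop
      vertex 17.0 0.0 0.0
      vertex 17.0 27.0 29.0
      vertex 17.0 0.0 29.0
    endloop
  endfacet
endsolid part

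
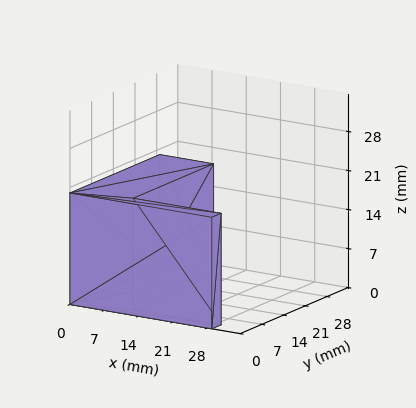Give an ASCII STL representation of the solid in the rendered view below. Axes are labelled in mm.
Reading the render: the shape is an L-shaped prism: outer 29 × 29 mm, arm thicknesses ≈ 3 mm (horizontal) and 11 mm (vertical), extruded 20 mm in z (dimensions read to the nearest mm from the axis ticks). For the STL, each face is triangulated and given an outward normal.

solid part
  facet normal 0.0000 0.0000 -1.0000
    outer loop
      vertex 29.0 3.0 0.0
      vertex 29.0 0.0 0.0
      vertex 0.0 0.0 0.0
    endloop
  endfacet
  facet normal 0.0000 0.0000 -1.0000
    outer loop
      vertex 11.0 3.0 0.0
      vertex 29.0 3.0 0.0
      vertex 0.0 0.0 0.0
    endloop
  endfacet
  facet normal 0.0000 0.0000 -1.0000
    outer loop
      vertex 11.0 29.0 0.0
      vertex 11.0 3.0 0.0
      vertex 0.0 0.0 0.0
    endloop
  endfacet
  facet normal 0.0000 0.0000 -1.0000
    outer loop
      vertex 0.0 29.0 0.0
      vertex 11.0 29.0 0.0
      vertex 0.0 0.0 0.0
    endloop
  endfacet
  facet normal 0.0000 0.0000 1.0000
    outer loop
      vertex 0.0 0.0 20.0
      vertex 29.0 0.0 20.0
      vertex 29.0 3.0 20.0
    endloop
  endfacet
  facet normal 0.0000 0.0000 1.0000
    outer loop
      vertex 0.0 0.0 20.0
      vertex 29.0 3.0 20.0
      vertex 11.0 3.0 20.0
    endloop
  endfacet
  facet normal 0.0000 0.0000 1.0000
    outer loop
      vertex 0.0 0.0 20.0
      vertex 11.0 3.0 20.0
      vertex 11.0 29.0 20.0
    endloop
  endfacet
  facet normal 0.0000 0.0000 1.0000
    outer loop
      vertex 0.0 0.0 20.0
      vertex 11.0 29.0 20.0
      vertex 0.0 29.0 20.0
    endloop
  endfacet
  facet normal 0.0000 -1.0000 0.0000
    outer loop
      vertex 0.0 0.0 0.0
      vertex 29.0 0.0 0.0
      vertex 29.0 0.0 20.0
    endloop
  endfacet
  facet normal 0.0000 -1.0000 0.0000
    outer loop
      vertex 0.0 0.0 0.0
      vertex 29.0 0.0 20.0
      vertex 0.0 0.0 20.0
    endloop
  endfacet
  facet normal 1.0000 0.0000 0.0000
    outer loop
      vertex 29.0 0.0 0.0
      vertex 29.0 3.0 0.0
      vertex 29.0 3.0 20.0
    endloop
  endfacet
  facet normal 1.0000 0.0000 0.0000
    outer loop
      vertex 29.0 0.0 0.0
      vertex 29.0 3.0 20.0
      vertex 29.0 0.0 20.0
    endloop
  endfacet
  facet normal 0.0000 1.0000 0.0000
    outer loop
      vertex 29.0 3.0 0.0
      vertex 11.0 3.0 0.0
      vertex 11.0 3.0 20.0
    endloop
  endfacet
  facet normal 0.0000 1.0000 0.0000
    outer loop
      vertex 29.0 3.0 0.0
      vertex 11.0 3.0 20.0
      vertex 29.0 3.0 20.0
    endloop
  endfacet
  facet normal 1.0000 0.0000 0.0000
    outer loop
      vertex 11.0 3.0 0.0
      vertex 11.0 29.0 0.0
      vertex 11.0 29.0 20.0
    endloop
  endfacet
  facet normal 1.0000 0.0000 0.0000
    outer loop
      vertex 11.0 3.0 0.0
      vertex 11.0 29.0 20.0
      vertex 11.0 3.0 20.0
    endloop
  endfacet
  facet normal 0.0000 1.0000 0.0000
    outer loop
      vertex 11.0 29.0 0.0
      vertex 0.0 29.0 0.0
      vertex 0.0 29.0 20.0
    endloop
  endfacet
  facet normal 0.0000 1.0000 0.0000
    outer loop
      vertex 11.0 29.0 0.0
      vertex 0.0 29.0 20.0
      vertex 11.0 29.0 20.0
    endloop
  endfacet
  facet normal -1.0000 0.0000 0.0000
    outer loop
      vertex 0.0 29.0 0.0
      vertex 0.0 0.0 0.0
      vertex 0.0 0.0 20.0
    endloop
  endfacet
  facet normal -1.0000 0.0000 0.0000
    outer loop
      vertex 0.0 29.0 0.0
      vertex 0.0 0.0 20.0
      vertex 0.0 29.0 20.0
    endloop
  endfacet
endsolid part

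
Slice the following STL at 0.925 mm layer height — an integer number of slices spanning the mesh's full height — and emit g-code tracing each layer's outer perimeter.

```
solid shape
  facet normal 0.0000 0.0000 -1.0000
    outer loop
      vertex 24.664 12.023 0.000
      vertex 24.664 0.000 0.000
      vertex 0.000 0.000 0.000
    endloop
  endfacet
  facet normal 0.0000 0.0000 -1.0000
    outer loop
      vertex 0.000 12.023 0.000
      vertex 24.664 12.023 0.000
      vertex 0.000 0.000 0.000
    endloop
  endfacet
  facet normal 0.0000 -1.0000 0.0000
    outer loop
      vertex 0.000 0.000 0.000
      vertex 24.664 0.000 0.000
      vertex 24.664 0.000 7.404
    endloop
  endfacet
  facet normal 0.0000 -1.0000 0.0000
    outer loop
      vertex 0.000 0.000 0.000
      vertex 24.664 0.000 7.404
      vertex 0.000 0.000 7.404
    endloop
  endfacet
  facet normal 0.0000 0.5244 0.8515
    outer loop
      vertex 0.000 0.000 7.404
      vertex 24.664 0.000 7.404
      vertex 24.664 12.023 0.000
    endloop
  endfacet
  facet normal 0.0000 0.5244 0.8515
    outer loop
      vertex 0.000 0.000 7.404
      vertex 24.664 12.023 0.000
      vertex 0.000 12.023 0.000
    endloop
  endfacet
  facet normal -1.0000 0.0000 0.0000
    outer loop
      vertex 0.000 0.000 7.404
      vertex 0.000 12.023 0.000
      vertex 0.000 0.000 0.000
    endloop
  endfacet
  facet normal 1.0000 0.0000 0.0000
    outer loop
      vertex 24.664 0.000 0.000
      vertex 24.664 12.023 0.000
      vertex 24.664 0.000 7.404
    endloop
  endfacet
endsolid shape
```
; perimeter-only toolpath
G21 ; units = mm
G90 ; absolute positioning
G28 ; home
; layer 1
G0 Z0.925
G0 X0.000 Y0.000
G1 X24.664 Y0.000
G1 X24.664 Y10.520
G1 X0.000 Y10.520
G1 X0.000 Y0.000
; layer 2
G0 Z1.851
G0 X0.000 Y0.000
G1 X24.664 Y0.000
G1 X24.664 Y9.017
G1 X0.000 Y9.017
G1 X0.000 Y0.000
; layer 3
G0 Z2.776
G0 X0.000 Y0.000
G1 X24.664 Y0.000
G1 X24.664 Y7.514
G1 X0.000 Y7.514
G1 X0.000 Y0.000
; layer 4
G0 Z3.702
G0 X0.000 Y0.000
G1 X24.664 Y0.000
G1 X24.664 Y6.011
G1 X0.000 Y6.011
G1 X0.000 Y0.000
; layer 5
G0 Z4.627
G0 X0.000 Y0.000
G1 X24.664 Y0.000
G1 X24.664 Y4.509
G1 X0.000 Y4.509
G1 X0.000 Y0.000
; layer 6
G0 Z5.553
G0 X0.000 Y0.000
G1 X24.664 Y0.000
G1 X24.664 Y3.006
G1 X0.000 Y3.006
G1 X0.000 Y0.000
; layer 7
G0 Z6.479
G0 X0.000 Y0.000
G1 X24.664 Y0.000
G1 X24.664 Y1.503
G1 X0.000 Y1.503
G1 X0.000 Y0.000
M2 ; end

The solid is a wedge (ramp): 24.7 × 12 mm base, rising to 7.4 mm along the y=0 edge and sloping linearly to z=0 at y=12. Slicing at Δz = 0.925 mm — 8 equal slices spanning the solid's height, so layer i sits at z = i·h/8 — gives 7 non-empty perimeters. Each is a 4-segment closed polygon; G0 lifts to the layer z and rapids to the start vertex, then G1 traces the edges. The cross-section shrinks linearly with z (the slice at the apex is degenerate and omitted).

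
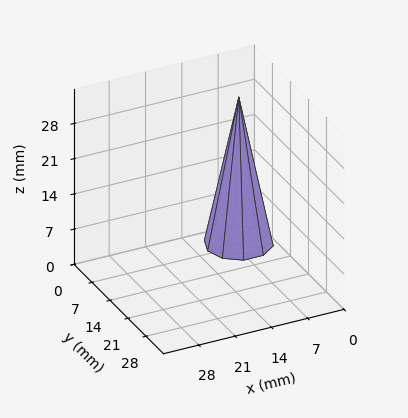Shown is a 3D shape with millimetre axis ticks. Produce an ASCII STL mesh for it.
Reading the render: the shape is a regular 10-sided pyramid, base circumscribed radius ≈ 6 mm, apex at z ≈ 29 mm (dimensions read to the nearest mm from the axis ticks). For the STL, each face is triangulated and given an outward normal.

solid part
  facet normal 0.0000 0.0000 -1.0000
    outer loop
      vertex 7.9 11.7 0.0
      vertex 10.9 9.5 0.0
      vertex 12.0 6.0 0.0
    endloop
  endfacet
  facet normal 0.0000 0.0000 -1.0000
    outer loop
      vertex 4.1 11.7 0.0
      vertex 7.9 11.7 0.0
      vertex 12.0 6.0 0.0
    endloop
  endfacet
  facet normal 0.0000 0.0000 -1.0000
    outer loop
      vertex 1.1 9.5 0.0
      vertex 4.1 11.7 0.0
      vertex 12.0 6.0 0.0
    endloop
  endfacet
  facet normal 0.0000 0.0000 -1.0000
    outer loop
      vertex 0.0 6.0 0.0
      vertex 1.1 9.5 0.0
      vertex 12.0 6.0 0.0
    endloop
  endfacet
  facet normal 0.0000 0.0000 -1.0000
    outer loop
      vertex 1.1 2.5 0.0
      vertex 0.0 6.0 0.0
      vertex 12.0 6.0 0.0
    endloop
  endfacet
  facet normal 0.0000 0.0000 -1.0000
    outer loop
      vertex 4.1 0.3 0.0
      vertex 1.1 2.5 0.0
      vertex 12.0 6.0 0.0
    endloop
  endfacet
  facet normal 0.0000 0.0000 -1.0000
    outer loop
      vertex 7.9 0.3 0.0
      vertex 4.1 0.3 0.0
      vertex 12.0 6.0 0.0
    endloop
  endfacet
  facet normal 0.0000 0.0000 -1.0000
    outer loop
      vertex 10.9 2.5 0.0
      vertex 7.9 0.3 0.0
      vertex 12.0 6.0 0.0
    endloop
  endfacet
  facet normal 0.9359 0.2942 0.1936
    outer loop
      vertex 12.0 6.0 0.0
      vertex 10.9 9.5 0.0
      vertex 6.0 6.0 29.0
    endloop
  endfacet
  facet normal 0.5802 0.7912 0.1935
    outer loop
      vertex 10.9 9.5 0.0
      vertex 7.9 11.7 0.0
      vertex 6.0 6.0 29.0
    endloop
  endfacet
  facet normal 0.0000 0.9812 0.1929
    outer loop
      vertex 7.9 11.7 0.0
      vertex 4.1 11.7 0.0
      vertex 6.0 6.0 29.0
    endloop
  endfacet
  facet normal -0.5802 0.7912 0.1935
    outer loop
      vertex 4.1 11.7 0.0
      vertex 1.1 9.5 0.0
      vertex 6.0 6.0 29.0
    endloop
  endfacet
  facet normal -0.9359 0.2942 0.1936
    outer loop
      vertex 1.1 9.5 0.0
      vertex 0.0 6.0 0.0
      vertex 6.0 6.0 29.0
    endloop
  endfacet
  facet normal -0.9359 -0.2942 0.1936
    outer loop
      vertex 0.0 6.0 0.0
      vertex 1.1 2.5 0.0
      vertex 6.0 6.0 29.0
    endloop
  endfacet
  facet normal -0.5802 -0.7912 0.1935
    outer loop
      vertex 1.1 2.5 0.0
      vertex 4.1 0.3 0.0
      vertex 6.0 6.0 29.0
    endloop
  endfacet
  facet normal 0.0000 -0.9812 0.1929
    outer loop
      vertex 4.1 0.3 0.0
      vertex 7.9 0.3 0.0
      vertex 6.0 6.0 29.0
    endloop
  endfacet
  facet normal 0.5802 -0.7912 0.1935
    outer loop
      vertex 7.9 0.3 0.0
      vertex 10.9 2.5 0.0
      vertex 6.0 6.0 29.0
    endloop
  endfacet
  facet normal 0.9359 -0.2942 0.1936
    outer loop
      vertex 10.9 2.5 0.0
      vertex 12.0 6.0 0.0
      vertex 6.0 6.0 29.0
    endloop
  endfacet
endsolid part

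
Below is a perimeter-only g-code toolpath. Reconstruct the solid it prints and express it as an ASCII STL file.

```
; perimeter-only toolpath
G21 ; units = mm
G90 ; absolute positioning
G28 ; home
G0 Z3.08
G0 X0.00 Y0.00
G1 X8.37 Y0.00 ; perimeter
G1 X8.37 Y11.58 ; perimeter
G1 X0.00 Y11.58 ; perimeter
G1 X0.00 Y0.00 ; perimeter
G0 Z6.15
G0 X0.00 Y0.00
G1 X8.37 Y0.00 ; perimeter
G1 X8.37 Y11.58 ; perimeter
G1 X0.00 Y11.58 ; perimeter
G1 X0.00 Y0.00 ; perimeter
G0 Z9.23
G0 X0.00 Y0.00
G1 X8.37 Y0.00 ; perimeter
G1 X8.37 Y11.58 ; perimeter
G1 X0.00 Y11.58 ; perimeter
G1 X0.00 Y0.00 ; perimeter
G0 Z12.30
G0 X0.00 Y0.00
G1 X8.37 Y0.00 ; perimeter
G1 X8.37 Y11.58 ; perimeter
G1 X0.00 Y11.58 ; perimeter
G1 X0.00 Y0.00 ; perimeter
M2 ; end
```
solid part
  facet normal 0.0000 0.0000 -1.0000
    outer loop
      vertex 8.37 11.58 0.00
      vertex 8.37 0.00 0.00
      vertex 0.00 0.00 0.00
    endloop
  endfacet
  facet normal 0.0000 0.0000 -1.0000
    outer loop
      vertex 0.00 11.58 0.00
      vertex 8.37 11.58 0.00
      vertex 0.00 0.00 0.00
    endloop
  endfacet
  facet normal 0.0000 0.0000 1.0000
    outer loop
      vertex 0.00 0.00 12.30
      vertex 8.37 0.00 12.30
      vertex 8.37 11.58 12.30
    endloop
  endfacet
  facet normal 0.0000 0.0000 1.0000
    outer loop
      vertex 0.00 0.00 12.30
      vertex 8.37 11.58 12.30
      vertex 0.00 11.58 12.30
    endloop
  endfacet
  facet normal 0.0000 -1.0000 0.0000
    outer loop
      vertex 0.00 0.00 0.00
      vertex 8.37 0.00 0.00
      vertex 8.37 0.00 12.30
    endloop
  endfacet
  facet normal 0.0000 -1.0000 0.0000
    outer loop
      vertex 0.00 0.00 0.00
      vertex 8.37 0.00 12.30
      vertex 0.00 0.00 12.30
    endloop
  endfacet
  facet normal 0.0000 1.0000 0.0000
    outer loop
      vertex 8.37 11.58 12.30
      vertex 8.37 11.58 0.00
      vertex 0.00 11.58 0.00
    endloop
  endfacet
  facet normal 0.0000 1.0000 0.0000
    outer loop
      vertex 0.00 11.58 12.30
      vertex 8.37 11.58 12.30
      vertex 0.00 11.58 0.00
    endloop
  endfacet
  facet normal -1.0000 0.0000 0.0000
    outer loop
      vertex 0.00 11.58 12.30
      vertex 0.00 11.58 0.00
      vertex 0.00 0.00 0.00
    endloop
  endfacet
  facet normal -1.0000 0.0000 0.0000
    outer loop
      vertex 0.00 0.00 12.30
      vertex 0.00 11.58 12.30
      vertex 0.00 0.00 0.00
    endloop
  endfacet
  facet normal 1.0000 0.0000 0.0000
    outer loop
      vertex 8.37 0.00 0.00
      vertex 8.37 11.58 0.00
      vertex 8.37 11.58 12.30
    endloop
  endfacet
  facet normal 1.0000 0.0000 0.0000
    outer loop
      vertex 8.37 0.00 0.00
      vertex 8.37 11.58 12.30
      vertex 8.37 0.00 12.30
    endloop
  endfacet
endsolid part

The G0 Z moves step by Δz≈3.08 mm. Every layer's G1 loop is the same polygon, so the solid is a straight extrusion of it from z=0 to z≈12.3. Closing with flat bottom and top caps and triangulating gives 12 facets — a rectangular box, roughly 8.37 × 11.6 mm footprint and 12.3 mm tall.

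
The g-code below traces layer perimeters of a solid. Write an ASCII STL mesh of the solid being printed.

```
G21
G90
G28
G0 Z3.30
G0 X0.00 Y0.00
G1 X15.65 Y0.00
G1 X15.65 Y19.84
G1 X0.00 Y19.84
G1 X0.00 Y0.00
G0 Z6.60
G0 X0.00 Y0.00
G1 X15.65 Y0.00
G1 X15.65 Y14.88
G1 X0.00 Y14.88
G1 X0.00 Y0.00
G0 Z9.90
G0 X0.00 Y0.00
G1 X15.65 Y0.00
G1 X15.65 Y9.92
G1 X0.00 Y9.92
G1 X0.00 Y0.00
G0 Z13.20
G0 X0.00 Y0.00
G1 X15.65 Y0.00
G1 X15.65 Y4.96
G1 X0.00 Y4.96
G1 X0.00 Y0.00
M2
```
solid part
  facet normal 0.0000 0.0000 -1.0000
    outer loop
      vertex 15.65 24.80 0.00
      vertex 15.65 0.00 0.00
      vertex 0.00 0.00 0.00
    endloop
  endfacet
  facet normal 0.0000 0.0000 -1.0000
    outer loop
      vertex 0.00 24.80 0.00
      vertex 15.65 24.80 0.00
      vertex 0.00 0.00 0.00
    endloop
  endfacet
  facet normal 0.0000 -1.0000 0.0000
    outer loop
      vertex 0.00 0.00 0.00
      vertex 15.65 0.00 0.00
      vertex 15.65 0.00 16.50
    endloop
  endfacet
  facet normal 0.0000 -1.0000 0.0000
    outer loop
      vertex 0.00 0.00 0.00
      vertex 15.65 0.00 16.50
      vertex 0.00 0.00 16.50
    endloop
  endfacet
  facet normal 0.0000 0.5539 0.8326
    outer loop
      vertex 0.00 0.00 16.50
      vertex 15.65 0.00 16.50
      vertex 15.65 24.80 0.00
    endloop
  endfacet
  facet normal 0.0000 0.5539 0.8326
    outer loop
      vertex 0.00 0.00 16.50
      vertex 15.65 24.80 0.00
      vertex 0.00 24.80 0.00
    endloop
  endfacet
  facet normal -1.0000 0.0000 0.0000
    outer loop
      vertex 0.00 0.00 16.50
      vertex 0.00 24.80 0.00
      vertex 0.00 0.00 0.00
    endloop
  endfacet
  facet normal 1.0000 0.0000 0.0000
    outer loop
      vertex 15.65 0.00 0.00
      vertex 15.65 24.80 0.00
      vertex 15.65 0.00 16.50
    endloop
  endfacet
endsolid part

The G0 Z moves step by Δz≈3.30 mm. The G1 loops shrink linearly with z, so the solid tapers from its base footprint up to z≈16.5. Closing with a flat bottom cap and the tapered top and triangulating gives 8 facets — a wedge (ramp): 15.7 × 24.8 mm base, rising to 16.5 mm along the y=0 edge and sloping linearly to z=0 at y=24.8.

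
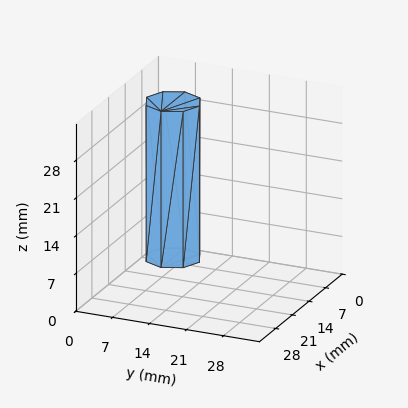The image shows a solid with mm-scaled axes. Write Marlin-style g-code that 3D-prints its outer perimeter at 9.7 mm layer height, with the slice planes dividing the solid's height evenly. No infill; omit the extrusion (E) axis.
Reading the render: the shape is a regular 8-sided prism (a cylinder approximated with 8 flat sides), circumscribed radius ≈ 5 mm, height ≈ 29 mm (dimensions read to the nearest mm from the axis ticks). For the g-code, the solid's height is divided into equal slices at the stated Δz and each level perimeter traced with G1 moves after a G0 lift.

; perimeter-only toolpath
G21 ; units = mm
G90 ; absolute positioning
G28 ; home
; layer 1
G0 Z9.7
G0 X10.0 Y5.0
G1 X8.5 Y8.5
G1 X5.0 Y10.0
G1 X1.5 Y8.5
G1 X0.0 Y5.0
G1 X1.5 Y1.5
G1 X5.0 Y0.0
G1 X8.5 Y1.5
G1 X10.0 Y5.0
; layer 2
G0 Z19.3
G0 X10.0 Y5.0
G1 X8.5 Y8.5
G1 X5.0 Y10.0
G1 X1.5 Y8.5
G1 X0.0 Y5.0
G1 X1.5 Y1.5
G1 X5.0 Y0.0
G1 X8.5 Y1.5
G1 X10.0 Y5.0
; layer 3
G0 Z29.0
G0 X10.0 Y5.0
G1 X8.5 Y8.5
G1 X5.0 Y10.0
G1 X1.5 Y8.5
G1 X0.0 Y5.0
G1 X1.5 Y1.5
G1 X5.0 Y0.0
G1 X8.5 Y1.5
G1 X10.0 Y5.0
M2 ; end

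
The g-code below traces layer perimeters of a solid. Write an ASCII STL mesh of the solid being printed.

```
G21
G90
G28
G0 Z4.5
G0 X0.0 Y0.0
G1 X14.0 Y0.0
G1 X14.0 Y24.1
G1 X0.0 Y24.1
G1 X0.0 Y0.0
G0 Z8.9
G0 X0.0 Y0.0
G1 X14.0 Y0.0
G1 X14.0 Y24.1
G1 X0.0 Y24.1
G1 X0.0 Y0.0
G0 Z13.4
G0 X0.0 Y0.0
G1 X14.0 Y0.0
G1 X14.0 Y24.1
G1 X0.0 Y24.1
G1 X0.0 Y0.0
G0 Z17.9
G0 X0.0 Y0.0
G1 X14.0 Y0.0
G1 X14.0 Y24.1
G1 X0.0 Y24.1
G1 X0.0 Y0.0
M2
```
solid part
  facet normal 0.0000 0.0000 -1.0000
    outer loop
      vertex 14.0 24.1 0.0
      vertex 14.0 0.0 0.0
      vertex 0.0 0.0 0.0
    endloop
  endfacet
  facet normal 0.0000 0.0000 -1.0000
    outer loop
      vertex 0.0 24.1 0.0
      vertex 14.0 24.1 0.0
      vertex 0.0 0.0 0.0
    endloop
  endfacet
  facet normal 0.0000 0.0000 1.0000
    outer loop
      vertex 0.0 0.0 17.9
      vertex 14.0 0.0 17.9
      vertex 14.0 24.1 17.9
    endloop
  endfacet
  facet normal 0.0000 0.0000 1.0000
    outer loop
      vertex 0.0 0.0 17.9
      vertex 14.0 24.1 17.9
      vertex 0.0 24.1 17.9
    endloop
  endfacet
  facet normal 0.0000 -1.0000 0.0000
    outer loop
      vertex 0.0 0.0 0.0
      vertex 14.0 0.0 0.0
      vertex 14.0 0.0 17.9
    endloop
  endfacet
  facet normal 0.0000 -1.0000 0.0000
    outer loop
      vertex 0.0 0.0 0.0
      vertex 14.0 0.0 17.9
      vertex 0.0 0.0 17.9
    endloop
  endfacet
  facet normal 0.0000 1.0000 0.0000
    outer loop
      vertex 14.0 24.1 17.9
      vertex 14.0 24.1 0.0
      vertex 0.0 24.1 0.0
    endloop
  endfacet
  facet normal 0.0000 1.0000 0.0000
    outer loop
      vertex 0.0 24.1 17.9
      vertex 14.0 24.1 17.9
      vertex 0.0 24.1 0.0
    endloop
  endfacet
  facet normal -1.0000 0.0000 0.0000
    outer loop
      vertex 0.0 24.1 17.9
      vertex 0.0 24.1 0.0
      vertex 0.0 0.0 0.0
    endloop
  endfacet
  facet normal -1.0000 0.0000 0.0000
    outer loop
      vertex 0.0 0.0 17.9
      vertex 0.0 24.1 17.9
      vertex 0.0 0.0 0.0
    endloop
  endfacet
  facet normal 1.0000 0.0000 0.0000
    outer loop
      vertex 14.0 0.0 0.0
      vertex 14.0 24.1 0.0
      vertex 14.0 24.1 17.9
    endloop
  endfacet
  facet normal 1.0000 0.0000 0.0000
    outer loop
      vertex 14.0 0.0 0.0
      vertex 14.0 24.1 17.9
      vertex 14.0 0.0 17.9
    endloop
  endfacet
endsolid part

The G0 Z moves step by Δz≈4.5 mm. Every layer's G1 loop is the same polygon, so the solid is a straight extrusion of it from z=0 to z≈17.9. Closing with flat bottom and top caps and triangulating gives 12 facets — a rectangular box, roughly 14 × 24.1 mm footprint and 17.9 mm tall.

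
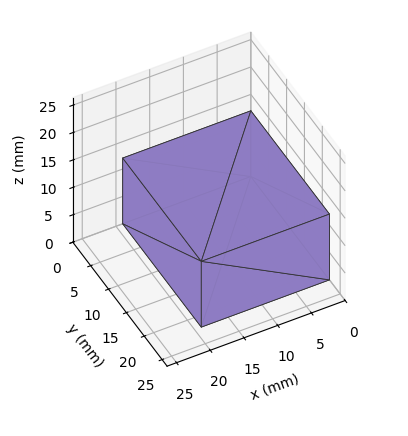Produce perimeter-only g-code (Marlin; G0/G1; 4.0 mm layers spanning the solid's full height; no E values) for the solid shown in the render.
Reading the render: the shape is a rectangular box, roughly 19 × 22 mm footprint and 12 mm tall (dimensions read to the nearest mm from the axis ticks). For the g-code, the solid's height is divided into equal slices at the stated Δz and each level perimeter traced with G1 moves after a G0 lift.

; perimeter-only toolpath
G21 ; units = mm
G90 ; absolute positioning
G28 ; home
; layer 1
G0 Z4.0
G0 X0.0 Y0.0
G1 X19.0 Y0.0
G1 X19.0 Y22.0
G1 X0.0 Y22.0
G1 X0.0 Y0.0
; layer 2
G0 Z8.0
G0 X0.0 Y0.0
G1 X19.0 Y0.0
G1 X19.0 Y22.0
G1 X0.0 Y22.0
G1 X0.0 Y0.0
; layer 3
G0 Z12.0
G0 X0.0 Y0.0
G1 X19.0 Y0.0
G1 X19.0 Y22.0
G1 X0.0 Y22.0
G1 X0.0 Y0.0
M2 ; end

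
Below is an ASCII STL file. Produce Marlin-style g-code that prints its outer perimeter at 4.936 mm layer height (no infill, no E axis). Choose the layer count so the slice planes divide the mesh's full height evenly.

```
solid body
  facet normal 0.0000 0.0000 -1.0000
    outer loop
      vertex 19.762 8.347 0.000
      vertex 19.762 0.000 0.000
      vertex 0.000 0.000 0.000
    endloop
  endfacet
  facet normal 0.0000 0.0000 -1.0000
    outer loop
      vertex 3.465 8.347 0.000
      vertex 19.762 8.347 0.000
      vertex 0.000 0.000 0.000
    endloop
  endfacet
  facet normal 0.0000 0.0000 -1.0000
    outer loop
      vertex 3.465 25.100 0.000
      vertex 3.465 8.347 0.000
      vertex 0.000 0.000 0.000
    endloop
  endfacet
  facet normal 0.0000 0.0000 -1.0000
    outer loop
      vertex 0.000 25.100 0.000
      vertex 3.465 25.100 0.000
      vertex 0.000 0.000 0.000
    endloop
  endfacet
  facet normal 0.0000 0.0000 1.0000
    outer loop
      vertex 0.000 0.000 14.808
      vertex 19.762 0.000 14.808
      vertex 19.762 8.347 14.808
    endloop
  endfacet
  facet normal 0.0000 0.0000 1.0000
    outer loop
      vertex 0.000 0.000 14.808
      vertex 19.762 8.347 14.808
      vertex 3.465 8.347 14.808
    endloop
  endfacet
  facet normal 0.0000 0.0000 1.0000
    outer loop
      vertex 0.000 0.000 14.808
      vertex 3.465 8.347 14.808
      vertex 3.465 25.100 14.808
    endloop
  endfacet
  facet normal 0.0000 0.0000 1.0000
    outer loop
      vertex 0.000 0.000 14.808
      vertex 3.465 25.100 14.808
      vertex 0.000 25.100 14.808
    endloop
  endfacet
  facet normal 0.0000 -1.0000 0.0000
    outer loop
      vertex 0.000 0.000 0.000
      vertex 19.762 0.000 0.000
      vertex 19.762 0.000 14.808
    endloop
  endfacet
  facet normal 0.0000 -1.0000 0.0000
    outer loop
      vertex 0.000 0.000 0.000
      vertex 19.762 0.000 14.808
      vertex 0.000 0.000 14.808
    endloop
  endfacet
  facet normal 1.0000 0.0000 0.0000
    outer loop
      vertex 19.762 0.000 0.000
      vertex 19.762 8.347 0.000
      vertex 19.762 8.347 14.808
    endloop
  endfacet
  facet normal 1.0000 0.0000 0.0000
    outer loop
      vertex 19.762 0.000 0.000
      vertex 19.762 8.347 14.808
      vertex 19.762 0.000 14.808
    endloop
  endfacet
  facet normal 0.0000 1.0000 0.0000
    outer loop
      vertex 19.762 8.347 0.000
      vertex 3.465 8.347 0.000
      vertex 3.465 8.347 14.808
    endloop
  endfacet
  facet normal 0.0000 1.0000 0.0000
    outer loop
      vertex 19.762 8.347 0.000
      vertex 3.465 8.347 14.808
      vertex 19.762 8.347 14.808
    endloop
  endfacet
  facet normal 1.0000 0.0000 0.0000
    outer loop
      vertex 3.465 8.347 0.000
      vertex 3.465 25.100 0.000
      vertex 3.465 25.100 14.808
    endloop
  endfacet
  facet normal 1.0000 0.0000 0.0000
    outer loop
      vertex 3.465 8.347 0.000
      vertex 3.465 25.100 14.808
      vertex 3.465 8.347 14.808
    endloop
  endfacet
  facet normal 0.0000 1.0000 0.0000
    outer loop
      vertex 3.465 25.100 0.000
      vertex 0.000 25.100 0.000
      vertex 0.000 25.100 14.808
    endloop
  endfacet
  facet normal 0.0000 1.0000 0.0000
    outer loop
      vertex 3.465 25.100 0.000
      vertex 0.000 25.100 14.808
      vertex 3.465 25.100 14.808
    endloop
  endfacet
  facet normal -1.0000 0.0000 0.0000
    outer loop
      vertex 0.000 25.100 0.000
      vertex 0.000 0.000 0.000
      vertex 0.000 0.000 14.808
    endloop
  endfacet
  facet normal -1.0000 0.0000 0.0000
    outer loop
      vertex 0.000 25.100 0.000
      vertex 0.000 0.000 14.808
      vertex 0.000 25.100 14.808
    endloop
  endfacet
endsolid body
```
; perimeter-only toolpath
G21 ; units = mm
G90 ; absolute positioning
G28 ; home
; layer 1
G0 Z4.936
G0 X0.000 Y0.000
G1 X19.762 Y0.000
G1 X19.762 Y8.347
G1 X3.465 Y8.347
G1 X3.465 Y25.100
G1 X0.000 Y25.100
G1 X0.000 Y0.000
; layer 2
G0 Z9.872
G0 X0.000 Y0.000
G1 X19.762 Y0.000
G1 X19.762 Y8.347
G1 X3.465 Y8.347
G1 X3.465 Y25.100
G1 X0.000 Y25.100
G1 X0.000 Y0.000
; layer 3
G0 Z14.808
G0 X0.000 Y0.000
G1 X19.762 Y0.000
G1 X19.762 Y8.347
G1 X3.465 Y8.347
G1 X3.465 Y25.100
G1 X0.000 Y25.100
G1 X0.000 Y0.000
M2 ; end

The solid is an L-shaped prism: outer 19.8 × 25.1 mm, arm thicknesses ≈ 8.35 mm (horizontal) and 3.46 mm (vertical), extruded 14.8 mm in z. Slicing at Δz = 4.936 mm — 3 equal slices spanning the solid's height, so layer i sits at z = i·h/3 — gives 3 non-empty perimeters. Each is a 6-segment closed polygon; G0 lifts to the layer z and rapids to the start vertex, then G1 traces the edges.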